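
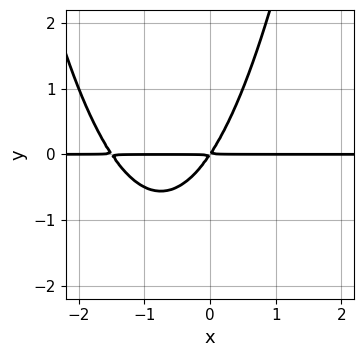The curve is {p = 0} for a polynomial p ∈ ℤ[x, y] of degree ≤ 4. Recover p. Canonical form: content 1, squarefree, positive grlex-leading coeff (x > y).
2*x^2*y + 3*x*y - 2*y^2

1. The degree is 3 — a generic line meets the curve in up to 3 points.
2. Reading off the gridlines: the visible x-axis segment lies entirely on the curve.
3. Matching integer coefficients to the picture gives p.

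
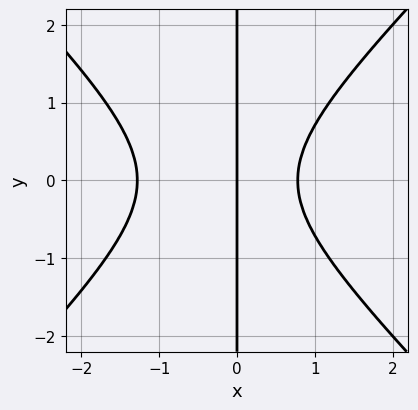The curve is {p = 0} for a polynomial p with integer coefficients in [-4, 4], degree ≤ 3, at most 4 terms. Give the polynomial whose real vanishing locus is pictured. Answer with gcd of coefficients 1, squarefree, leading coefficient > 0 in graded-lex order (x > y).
2*x^3 - 2*x*y^2 + x^2 - 2*x

deg p = 3. A generic line meets the curve in up to 3 points.
Symmetries: the y ↦ −y reflection is a symmetry, so y appears only in even powers.
Against the integer gridlines: it meets the x-axis at x = 0 (among the integer gridlines); every point of the y-axis in the box is on the curve.
These observations pin down the coefficients.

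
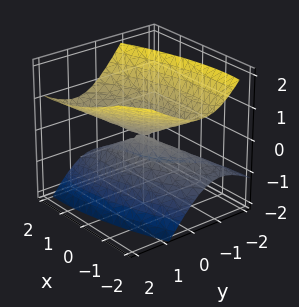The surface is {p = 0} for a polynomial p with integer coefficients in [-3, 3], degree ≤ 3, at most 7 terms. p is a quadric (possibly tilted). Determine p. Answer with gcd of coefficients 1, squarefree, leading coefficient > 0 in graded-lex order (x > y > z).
x^2 - 2*x*y + 3*y^2 - 2*y*z - 3*z^2

1. Degree: a generic line meets the surface in up to 2 points, so deg p = 2.
2. Reading off the gridlines: one y-axis crossing is at y = 0; one x-axis crossing is at x = 0.
3. Assembling these constraints gives the stated polynomial.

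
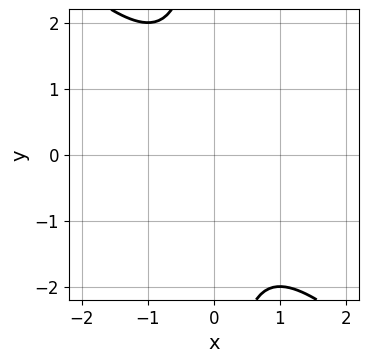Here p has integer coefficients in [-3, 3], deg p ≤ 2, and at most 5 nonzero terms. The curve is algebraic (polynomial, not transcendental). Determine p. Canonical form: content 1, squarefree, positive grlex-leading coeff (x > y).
x^2 + x*y + 1

1. Degree: the shape is more complex than any degree-1 curve, so deg p = 2.
2. Reading off the gridlines: no y-intercept at any integer in the box; it misses every integer gridline on the x-axis.
3. Assembling these constraints gives the stated polynomial.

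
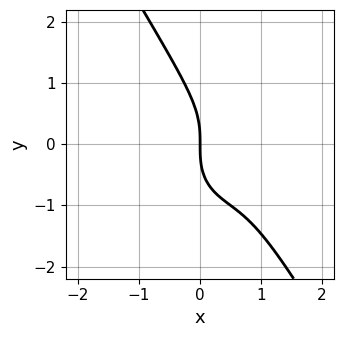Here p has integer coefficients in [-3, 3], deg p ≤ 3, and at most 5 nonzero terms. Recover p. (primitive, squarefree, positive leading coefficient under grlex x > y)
First, degree: no degree-2 curve has this shape, so deg p = 3.
Next, checking where it meets the axes: it crosses the y-axis at the gridline y = 0; it meets the x-axis at x = 0 (among the integer gridlines).
Finally, together with the visible shape, these determine p as stated.

2*x^3 + x*y^2 + y^3 - 3*x^2 + 2*x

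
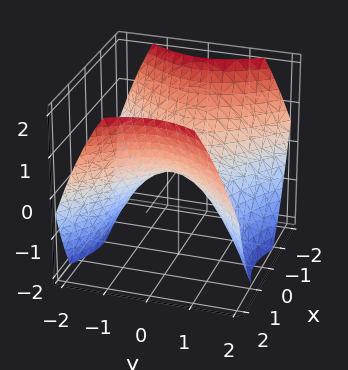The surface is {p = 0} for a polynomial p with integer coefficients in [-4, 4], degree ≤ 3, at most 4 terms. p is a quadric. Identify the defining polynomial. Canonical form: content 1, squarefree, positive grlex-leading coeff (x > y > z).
2*x^2 - 2*y^2 - 3*z

(a) Degree: a saddle surface; a quadric, so deg p = 2.
(b) Symmetries: it's symmetric under x → −x, forcing even powers of x; it's symmetric under y → −y, forcing even powers of y.
(c) Against the integer gridlines: it crosses the x-axis at the gridline x = 0; one z-axis crossing is at z = 0; it meets the y-axis at y = 0 (among the integer gridlines).
(d) The integer polynomial consistent with all of this is the stated p.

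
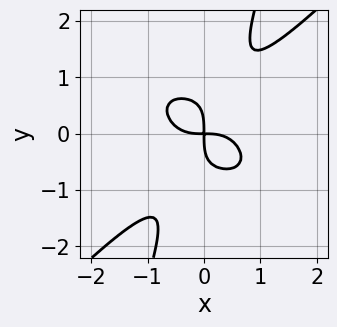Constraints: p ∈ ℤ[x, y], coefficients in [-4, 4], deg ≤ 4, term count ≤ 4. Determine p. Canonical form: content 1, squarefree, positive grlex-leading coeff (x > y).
The degree is 4 — a generic line meets the curve in up to 4 points.
Matching integer coefficients to the picture gives p.

2*x^4 - 3*x*y^3 + y^4 + 2*x*y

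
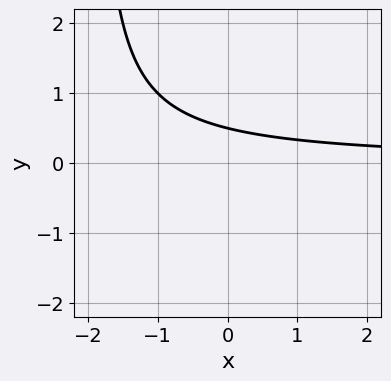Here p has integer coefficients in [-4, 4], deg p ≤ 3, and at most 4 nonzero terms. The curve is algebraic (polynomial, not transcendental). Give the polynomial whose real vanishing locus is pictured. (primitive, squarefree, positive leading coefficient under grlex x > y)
First, deg p = 2. No degree-1 curve has this shape.
Then, reading off the gridlines: no x-intercept at any integer in the box.
Finally, putting this together gives p.

x*y + 2*y - 1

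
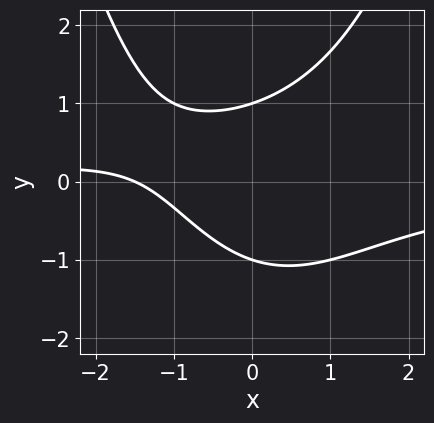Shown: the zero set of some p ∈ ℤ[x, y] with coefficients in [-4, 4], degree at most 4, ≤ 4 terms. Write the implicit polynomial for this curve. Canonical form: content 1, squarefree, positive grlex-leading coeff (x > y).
First, degree: a generic line meets the curve in up to 3 points, so deg p = 3.
Then, checking where it meets the axes: among the integer gridlines, it crosses the y-axis at y ∈ {-1, 1}.
Finally, together with the visible shape, these determine p as stated.

2*x^2*y - 3*y^2 + 2*x + 3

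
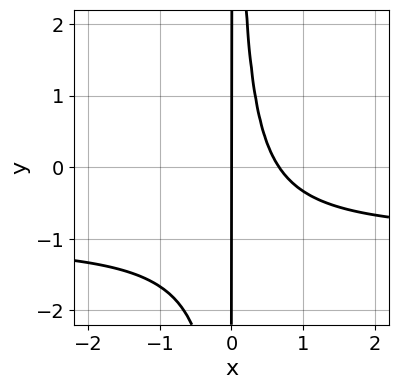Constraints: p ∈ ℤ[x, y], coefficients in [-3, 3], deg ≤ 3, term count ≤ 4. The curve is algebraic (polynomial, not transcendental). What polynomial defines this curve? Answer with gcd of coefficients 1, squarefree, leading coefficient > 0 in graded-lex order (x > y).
3*x^2*y + 3*x^2 - 2*x

1. Degree: no degree-2 curve has this shape, so deg p = 3.
2. Against the integer gridlines: the visible y-axis segment lies entirely on the curve; one x-axis crossing is at x = 0.
3. Putting this together gives p.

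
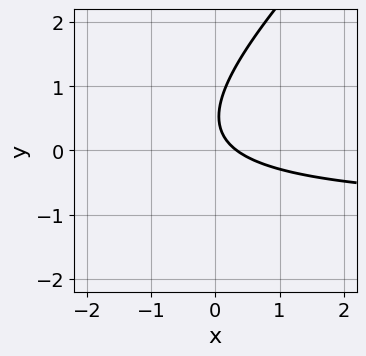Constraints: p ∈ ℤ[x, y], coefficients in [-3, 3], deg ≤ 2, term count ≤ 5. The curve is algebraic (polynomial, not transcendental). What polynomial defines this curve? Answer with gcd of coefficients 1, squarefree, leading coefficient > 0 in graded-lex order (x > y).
First, the degree is 2 — a generic line meets the curve in up to 2 points.
Next, against the integer gridlines: no y-intercept at any integer in the box.
Finally, the integer polynomial consistent with all of this is the stated p.

3*x*y - 3*y^2 + 3*x + 3*y - 1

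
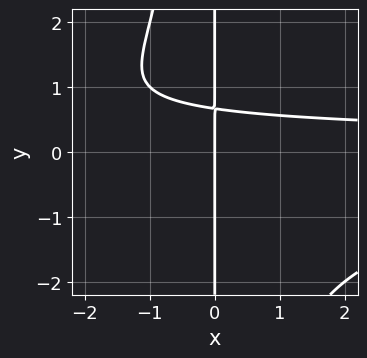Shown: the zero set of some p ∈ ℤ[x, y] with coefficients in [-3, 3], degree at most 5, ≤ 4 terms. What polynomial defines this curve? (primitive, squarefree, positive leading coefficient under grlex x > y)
x^2*y^2 + 3*x*y - 2*x

1. Degree: the shape is more complex than any degree-3 curve, so deg p = 4.
2. Observable constraints: it crosses the x-axis at the gridline x = 0; every point of the y-axis in the box is on the curve.
3. Putting this together gives p.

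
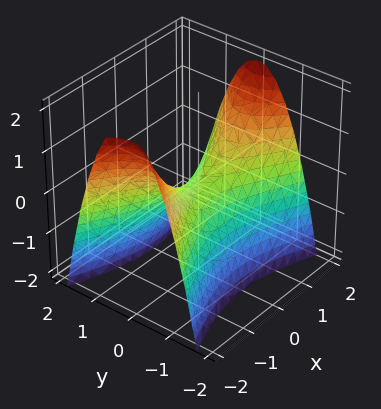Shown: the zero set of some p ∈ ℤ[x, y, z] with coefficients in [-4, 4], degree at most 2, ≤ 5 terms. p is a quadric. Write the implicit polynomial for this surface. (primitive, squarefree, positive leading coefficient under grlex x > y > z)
The degree is 2 — a hyperbolic paraboloid; a quadric.
Symmetries: mirror symmetry y ↦ −y ⇒ only even powers of y; mirror symmetry x ↦ −x ⇒ only even powers of x.
Observable constraints: it meets the z-axis at z = 0 (among the integer gridlines); one x-axis crossing is at x = 0.
These observations pin down the coefficients.

x^2 - 3*y^2 - 2*z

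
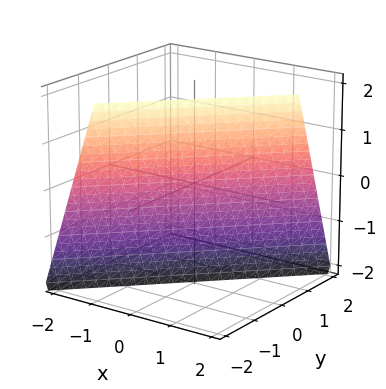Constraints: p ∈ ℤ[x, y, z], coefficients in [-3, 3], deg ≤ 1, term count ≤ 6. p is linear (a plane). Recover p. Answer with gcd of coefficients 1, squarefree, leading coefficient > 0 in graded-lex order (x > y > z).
First, degree: every cross-section is a straight line — this is a plane, so deg p = 1.
Next, reading off the gridlines: it meets the z-axis at z = -2 (among the integer gridlines).
Finally, matching integer coefficients to the picture gives p.

3*x - 3*y - z - 2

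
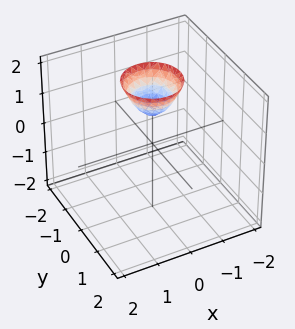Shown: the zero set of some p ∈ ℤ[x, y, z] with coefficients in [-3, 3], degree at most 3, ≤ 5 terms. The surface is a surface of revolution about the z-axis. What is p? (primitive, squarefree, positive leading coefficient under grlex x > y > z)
(a) The degree is 2 — a generic line meets the surface in up to 2 points.
(b) Symmetries: rotational symmetry about the z-axis ⇒ p depends on x, y only through x² + y².
(c) Against the integer gridlines: it misses every integer gridline on the x-axis; no y-intercept at any integer in the box; it crosses the z-axis at the gridline z = 1; a circular section at z = 2 has radius between 0 and 1.
(d) The integer polynomial consistent with all of this is the stated p.

3*x^2 + 3*y^2 - 2*z + 2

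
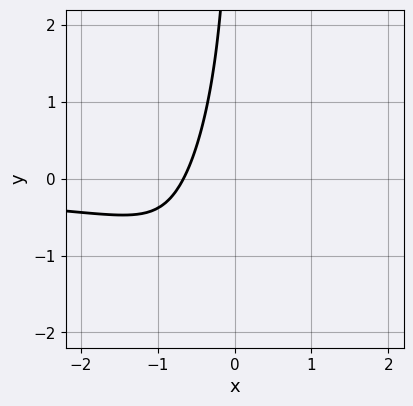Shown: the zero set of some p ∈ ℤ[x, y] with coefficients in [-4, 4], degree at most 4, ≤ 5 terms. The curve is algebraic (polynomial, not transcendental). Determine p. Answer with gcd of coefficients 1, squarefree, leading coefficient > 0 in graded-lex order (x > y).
(a) Degree: the shape is more complex than any degree-2 curve, so deg p = 3.
(b) Against the integer gridlines: the curve avoids every integer y-axis point in the box.
(c) Fitting integer coefficients to these (and the overall shape) gives p.

2*x^2*y - x*y^2 - x*y - 3*x - 2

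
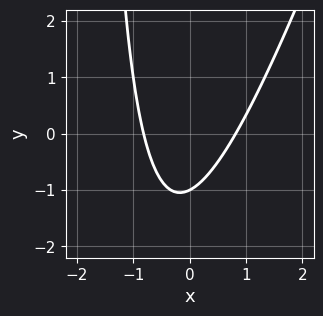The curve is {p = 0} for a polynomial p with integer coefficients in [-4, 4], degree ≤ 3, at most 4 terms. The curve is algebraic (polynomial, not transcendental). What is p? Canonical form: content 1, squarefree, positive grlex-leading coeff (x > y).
Degree: the shape is more complex than any degree-1 curve, so deg p = 2.
From the visible intercepts: one y-axis crossing is at y = -1.
These observations pin down the coefficients.

3*x^2 - x*y - 2*y - 2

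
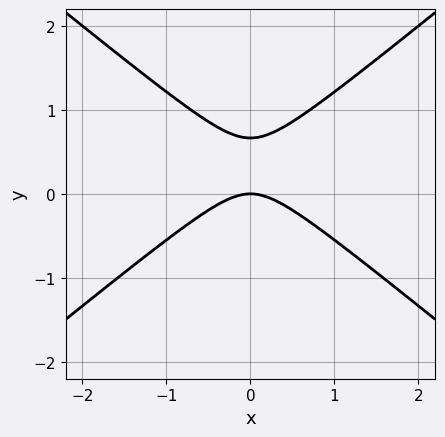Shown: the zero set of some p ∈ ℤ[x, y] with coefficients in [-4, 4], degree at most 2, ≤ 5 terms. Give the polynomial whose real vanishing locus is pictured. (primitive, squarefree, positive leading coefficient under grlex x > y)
2*x^2 - 3*y^2 + 2*y

(a) deg p = 2.
(b) Symmetries: mirror symmetry x ↦ −x ⇒ only even powers of x.
(c) Observable constraints: it meets the x-axis at x = 0 (among the integer gridlines); it meets the y-axis at y = 0 (among the integer gridlines).
(d) The integer polynomial consistent with all of this is the stated p.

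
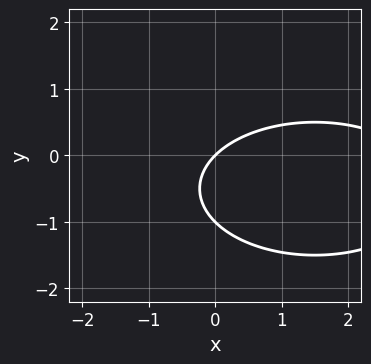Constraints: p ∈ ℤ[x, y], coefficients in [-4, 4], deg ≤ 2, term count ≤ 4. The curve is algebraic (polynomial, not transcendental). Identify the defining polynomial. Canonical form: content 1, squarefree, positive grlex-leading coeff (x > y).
(a) The degree is 2 — the shape is more complex than any degree-1 curve.
(b) Checking where it meets the axes: one x-axis crossing is at x = 0; among the integer gridlines, it crosses the y-axis at y ∈ {-1, 0}.
(c) Assembling these constraints gives the stated polynomial.

x^2 + 3*y^2 - 3*x + 3*y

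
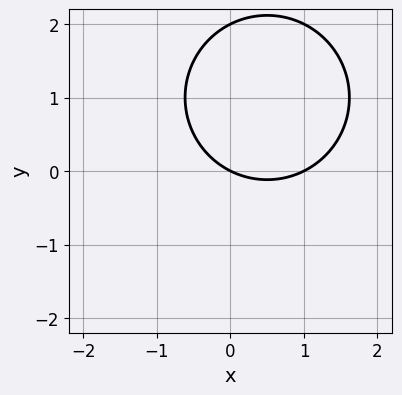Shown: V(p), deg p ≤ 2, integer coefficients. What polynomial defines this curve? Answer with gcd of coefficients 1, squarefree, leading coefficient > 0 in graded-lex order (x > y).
x^2 + y^2 - x - 2*y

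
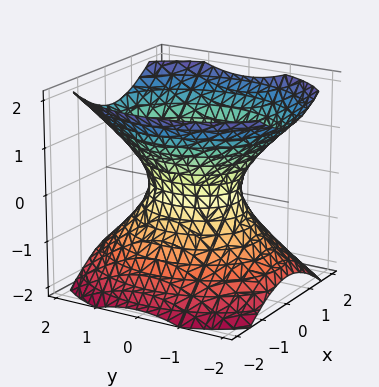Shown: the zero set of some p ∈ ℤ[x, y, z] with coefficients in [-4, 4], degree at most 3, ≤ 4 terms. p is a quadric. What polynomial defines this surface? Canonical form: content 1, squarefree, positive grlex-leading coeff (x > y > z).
1. Degree: an hourglass — one-sheet hyperboloid; a quadric, so deg p = 2.
2. Symmetries: it's symmetric under z → −z, forcing even powers of z; mirror symmetry y ↦ −y ⇒ only even powers of y; the x ↦ −x reflection is a symmetry, so x appears only in even powers.
3. Against the integer gridlines: the y-axis gridline crossings are at y ∈ {-1, 1}; the surface avoids every integer z-axis point in the box.
4. Putting this together gives p.

3*x^2 + 2*y^2 - 3*z^2 - 2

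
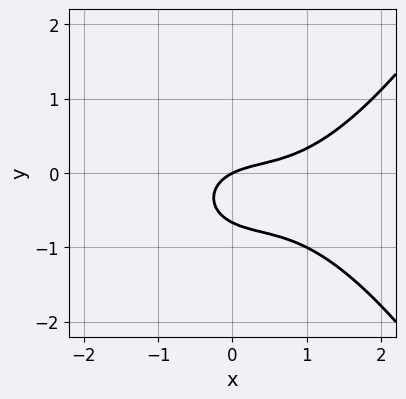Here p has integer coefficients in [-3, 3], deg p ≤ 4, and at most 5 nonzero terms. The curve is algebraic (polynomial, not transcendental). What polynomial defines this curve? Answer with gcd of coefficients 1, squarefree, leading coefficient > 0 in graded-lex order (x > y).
x^3 - x^2 - 3*y^2 + x - 2*y

The degree is 3 — no degree-2 curve has this shape.
Against the integer gridlines: it meets the x-axis at x = 0 (among the integer gridlines); it crosses the y-axis at the gridline y = 0.
These observations pin down the coefficients.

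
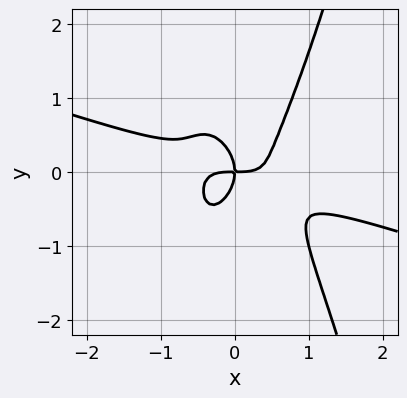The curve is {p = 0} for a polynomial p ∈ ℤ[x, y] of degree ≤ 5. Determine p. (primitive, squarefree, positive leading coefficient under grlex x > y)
x^4 + 3*x^3*y - y^3 - x*y

1. Degree: no degree-3 curve has this shape, so deg p = 4.
2. From the axis intercepts and sections: it meets the x-axis at x = 0 (among the integer gridlines); one y-axis crossing is at y = 0.
3. Fitting integer coefficients to these (and the overall shape) gives p.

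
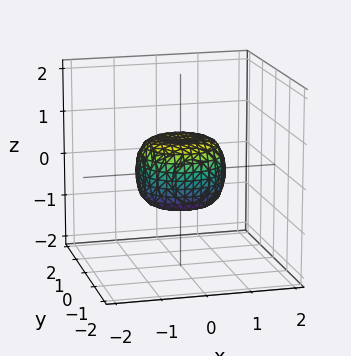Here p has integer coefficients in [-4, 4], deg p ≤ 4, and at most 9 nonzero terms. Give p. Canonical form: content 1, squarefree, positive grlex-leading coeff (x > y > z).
2*x^4 + 4*x^2*y^2 + 2*y^4 - x^2 - y^2 + 2*z^2 - 1

(a) The degree is 4 — the shape is more complex than any degree-3 surface.
(b) By symmetry, every cross-section ⟂ z is a circle, so x, y appear only via x² + y².
(c) Observable constraints: a circular section at z = 0 has radius exactly 1; among the integer gridlines, it crosses the y-axis at y ∈ {-1, 1}; among the integer gridlines, it crosses the x-axis at x ∈ {-1, 1}.
(d) Fitting integer coefficients to these (and the overall shape) gives p.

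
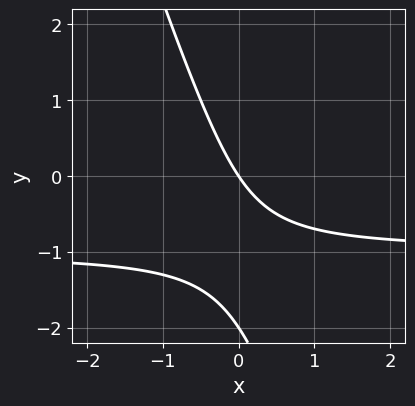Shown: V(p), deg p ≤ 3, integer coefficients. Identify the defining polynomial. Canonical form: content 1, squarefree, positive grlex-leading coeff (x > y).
3*x*y + y^2 + 3*x + 2*y

First, deg p = 2. A generic line meets the curve in up to 2 points.
Next, from the axis intercepts and sections: it meets the x-axis at x = 0 (among the integer gridlines); the y-axis gridline crossings are at y ∈ {-2, 0}.
Finally, the integer polynomial consistent with all of this is the stated p.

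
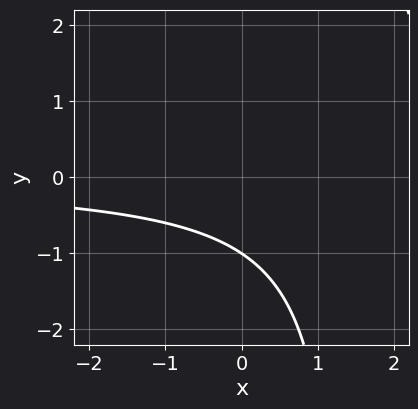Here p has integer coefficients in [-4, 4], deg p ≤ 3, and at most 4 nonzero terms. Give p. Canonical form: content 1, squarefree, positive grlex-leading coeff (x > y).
2*x*y - 3*y - 3

(a) Degree: the shape is more complex than any degree-1 curve, so deg p = 2.
(b) From the visible intercepts: it misses every integer gridline on the x-axis; it meets the y-axis at y = -1 (among the integer gridlines).
(c) Together with the visible shape, these determine p as stated.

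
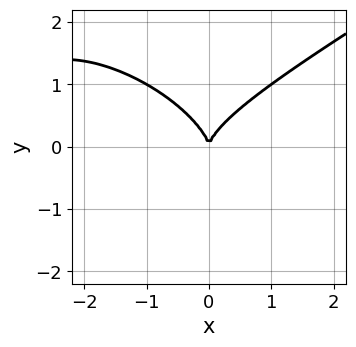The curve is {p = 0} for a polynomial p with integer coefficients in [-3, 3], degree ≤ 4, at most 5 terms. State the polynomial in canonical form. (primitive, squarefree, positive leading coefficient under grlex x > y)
(a) Degree: a generic line meets the curve in up to 3 points, so deg p = 3.
(b) Observable constraints: it crosses the x-axis at the gridline x = 0; it crosses the y-axis at the gridline y = 0.
(c) The integer polynomial consistent with all of this is the stated p.

x^3 - x*y^2 - 3*y^3 + 3*x^2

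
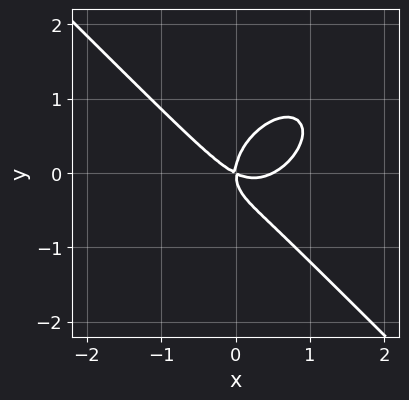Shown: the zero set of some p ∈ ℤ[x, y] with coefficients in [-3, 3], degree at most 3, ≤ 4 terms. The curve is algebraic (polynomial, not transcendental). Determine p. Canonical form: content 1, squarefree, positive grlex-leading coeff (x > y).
2*x^3 + 2*y^3 - x^2 - 2*x*y

1. Degree: a generic line meets the curve in up to 3 points, so deg p = 3.
2. From the axis intercepts and sections: it meets the x-axis at x = 0 (among the integer gridlines); one y-axis crossing is at y = 0.
3. The integer polynomial consistent with all of this is the stated p.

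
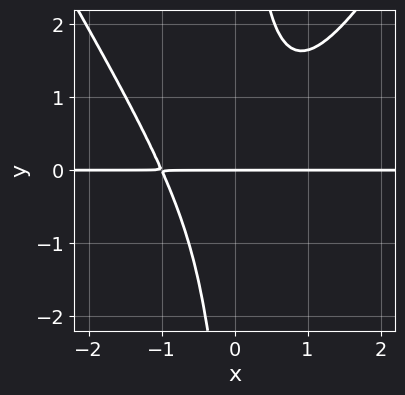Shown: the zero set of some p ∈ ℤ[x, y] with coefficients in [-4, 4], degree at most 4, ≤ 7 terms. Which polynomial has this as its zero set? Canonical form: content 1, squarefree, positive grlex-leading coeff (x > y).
3*x^3*y - x*y^3 - 3*x*y^2 + y^2 + 3*y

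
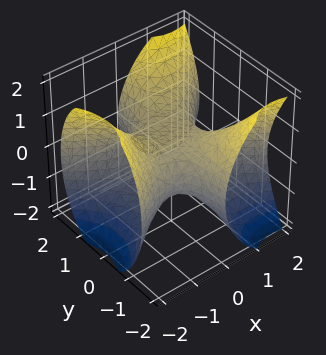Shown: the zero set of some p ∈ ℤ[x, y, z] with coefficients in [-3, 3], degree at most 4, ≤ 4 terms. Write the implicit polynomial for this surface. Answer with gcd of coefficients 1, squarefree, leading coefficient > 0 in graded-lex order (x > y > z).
x^3 - 2*x*y^2 + 2*z^2 - 1

1. deg p = 3. The shape is more complex than any degree-2 surface.
2. From the visible intercepts: the surface avoids every integer y-axis point in the box; it crosses the x-axis at the gridline x = 1.
3. Solving for integer coefficients yields p as stated.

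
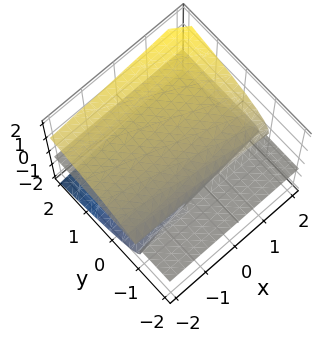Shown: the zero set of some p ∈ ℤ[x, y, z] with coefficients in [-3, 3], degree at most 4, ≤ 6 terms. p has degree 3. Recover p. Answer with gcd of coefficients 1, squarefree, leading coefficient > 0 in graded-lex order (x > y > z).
1. deg p = 3. No degree-2 surface has this shape.
2. Observable constraints: among the integer gridlines, it crosses the z-axis at z ∈ {-1, 0, 1}; every point of the y-axis in the box is on the surface; every point of the x-axis in the box is on the surface.
3. Fitting integer coefficients to these (and the overall shape) gives p.

x*z^2 - 3*z^3 + 3*y*z + 3*z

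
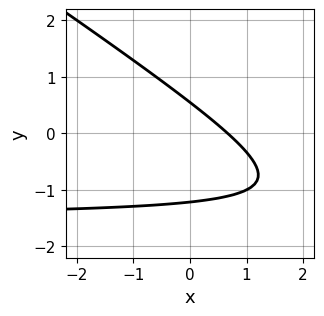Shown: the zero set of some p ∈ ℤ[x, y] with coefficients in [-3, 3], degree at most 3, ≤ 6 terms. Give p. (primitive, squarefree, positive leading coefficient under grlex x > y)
1. The degree is 2 — a generic line meets the curve in up to 2 points.
2. The integer polynomial consistent with all of this is the stated p.

2*x*y + 3*y^2 + 3*x + 2*y - 2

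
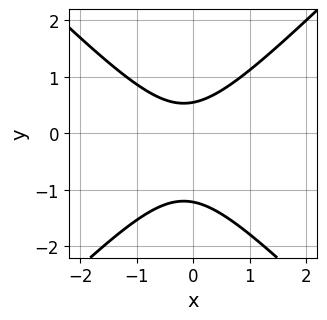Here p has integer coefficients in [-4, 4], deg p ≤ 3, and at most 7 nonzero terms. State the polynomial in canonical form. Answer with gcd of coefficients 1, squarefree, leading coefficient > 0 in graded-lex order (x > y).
3*x^2 - 3*y^2 + x - 2*y + 2

(a) Degree: a generic line meets the curve in up to 2 points, so deg p = 2.
(b) Checking where it meets the axes: it misses every integer gridline on the x-axis.
(c) Assembling these constraints gives the stated polynomial.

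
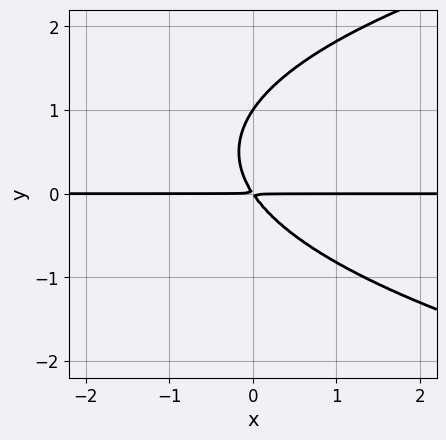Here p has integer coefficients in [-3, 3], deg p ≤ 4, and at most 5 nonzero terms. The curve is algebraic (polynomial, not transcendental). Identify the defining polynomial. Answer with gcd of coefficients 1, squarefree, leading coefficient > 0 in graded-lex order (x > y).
First, the degree is 3 — no degree-2 curve has this shape.
Next, observable constraints: every point of the x-axis in the box is on the curve; one y-axis crossing is at y = 1.
Finally, solving for integer coefficients yields p as stated.

2*y^3 - 3*x*y - 2*y^2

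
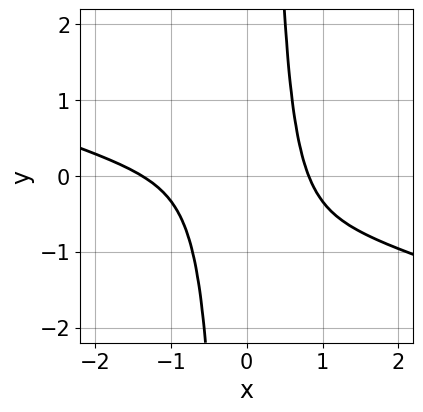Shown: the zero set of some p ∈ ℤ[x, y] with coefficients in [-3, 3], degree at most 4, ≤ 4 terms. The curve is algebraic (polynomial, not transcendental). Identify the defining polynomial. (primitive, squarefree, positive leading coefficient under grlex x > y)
1. The degree is 4 — a generic line meets the curve in up to 4 points.
2. Observable constraints: no y-intercept at any integer in the box.
3. Fitting integer coefficients to these (and the overall shape) gives p.

x^4 + 3*x^3*y + x^3 - 1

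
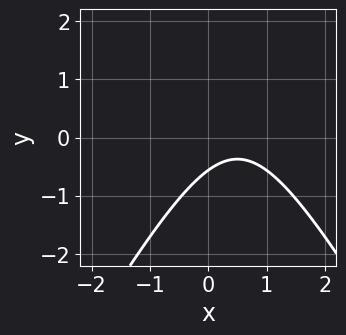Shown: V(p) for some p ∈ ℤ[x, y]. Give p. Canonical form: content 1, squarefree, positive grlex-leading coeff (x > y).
3*x^2 - y^2 - 3*x + 3*y + 2

The degree is 2 — a generic line meets the curve in up to 2 points.
From the axis intercepts and sections: the curve avoids every integer x-axis point in the box.
Together with the visible shape, these determine p as stated.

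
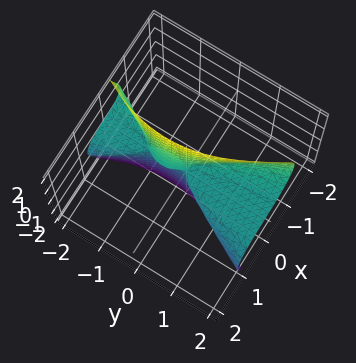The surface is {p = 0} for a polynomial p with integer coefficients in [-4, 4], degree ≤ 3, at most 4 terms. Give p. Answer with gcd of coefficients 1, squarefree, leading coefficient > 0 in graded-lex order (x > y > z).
2*x^3 + 3*x*z^2 + y^2*z + y*z

1. deg p = 3.
2. Against the integer gridlines: the visible y-axis segment lies entirely on the surface; one x-axis crossing is at x = 0; every point of the z-axis in the box is on the surface.
3. Together with the visible shape, these determine p as stated.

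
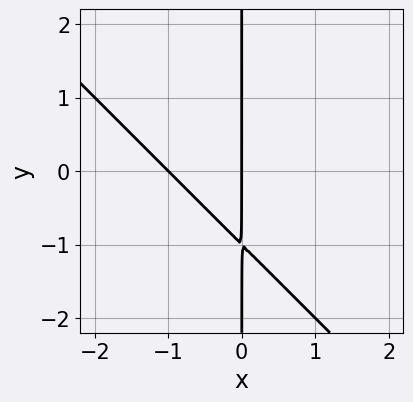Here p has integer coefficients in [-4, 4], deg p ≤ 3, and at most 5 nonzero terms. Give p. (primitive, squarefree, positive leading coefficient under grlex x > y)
x^2 + x*y + x

deg p = 2. A generic line meets the curve in up to 2 points.
Observable constraints: the visible y-axis segment lies entirely on the curve; the x-axis gridline crossings are at x ∈ {-1, 0}.
These observations pin down the coefficients.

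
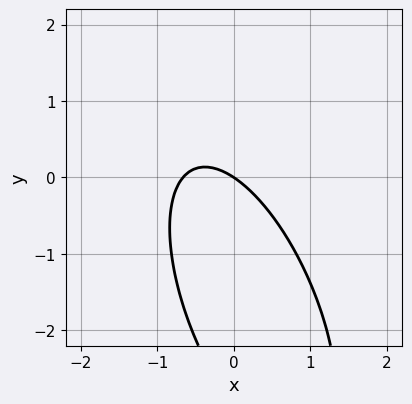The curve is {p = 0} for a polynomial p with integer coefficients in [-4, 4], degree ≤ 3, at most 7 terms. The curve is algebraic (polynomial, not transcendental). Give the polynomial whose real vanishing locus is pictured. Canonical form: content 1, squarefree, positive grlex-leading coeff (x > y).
3*x^2 + 2*x*y + y^2 + 2*x + 3*y

1. deg p = 2.
2. Against the integer gridlines: it meets the y-axis at y = 0 (among the integer gridlines); one x-axis crossing is at x = 0.
3. Fitting integer coefficients to these (and the overall shape) gives p.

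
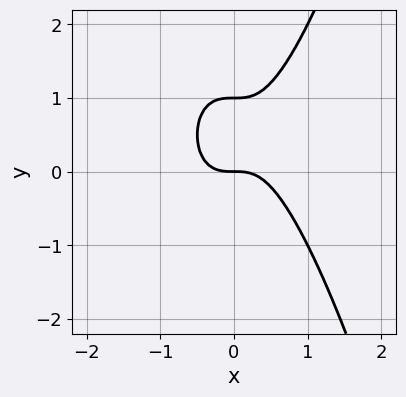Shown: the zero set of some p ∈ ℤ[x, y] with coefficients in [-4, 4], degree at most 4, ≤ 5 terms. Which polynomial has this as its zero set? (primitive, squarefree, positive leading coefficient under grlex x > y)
First, deg p = 3. No degree-2 curve has this shape.
Then, against the integer gridlines: the y-axis gridline crossings are at y ∈ {0, 1}; it crosses the x-axis at the gridline x = 0.
Finally, together with the visible shape, these determine p as stated.

2*x^3 - y^2 + y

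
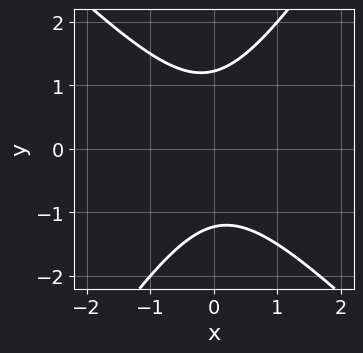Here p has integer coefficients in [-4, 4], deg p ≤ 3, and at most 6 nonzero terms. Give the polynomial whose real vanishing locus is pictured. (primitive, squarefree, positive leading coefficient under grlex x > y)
1. The degree is 2 — no degree-1 curve has this shape.
2. Reading off the gridlines: the curve avoids every integer x-axis point in the box.
3. Solving for integer coefficients yields p as stated.

3*x^2 + x*y - 2*y^2 + 3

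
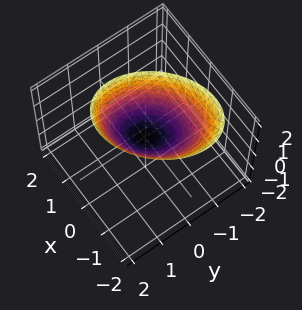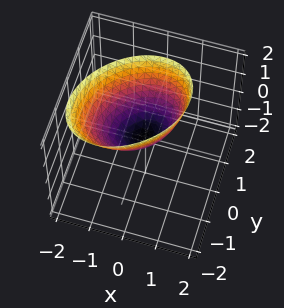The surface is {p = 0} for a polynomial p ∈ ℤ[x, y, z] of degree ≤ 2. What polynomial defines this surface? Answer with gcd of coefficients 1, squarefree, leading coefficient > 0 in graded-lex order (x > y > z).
3*x^2 - 2*x*y + x*z + 3*y^2 - 3*z

1. deg p = 2. No degree-1 surface has this shape.
2. Checking where it meets the axes: one y-axis crossing is at y = 0; it meets the x-axis at x = 0 (among the integer gridlines); one z-axis crossing is at z = 0.
3. Matching integer coefficients to the picture gives p.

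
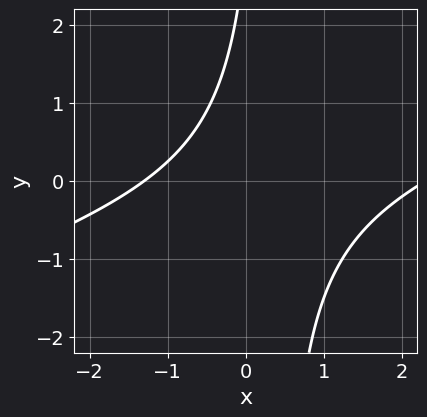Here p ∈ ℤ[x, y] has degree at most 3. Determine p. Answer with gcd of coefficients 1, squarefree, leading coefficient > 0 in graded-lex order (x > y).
1. The degree is 2 — no degree-1 curve has this shape.
2. Checking where it meets the axes: the curve avoids every integer y-axis point in the box.
3. Solving for integer coefficients yields p as stated.

x^2 - 3*x*y - x + y - 3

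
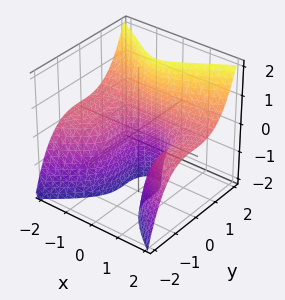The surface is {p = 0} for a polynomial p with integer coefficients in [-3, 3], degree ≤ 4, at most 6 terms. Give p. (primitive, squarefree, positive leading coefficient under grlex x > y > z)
Degree: no degree-2 surface has this shape, so deg p = 3.
Checking where it meets the axes: no z-intercept at any integer in the box.
These observations pin down the coefficients.

3*x^2*z - 3*y^3 - x^2 + 2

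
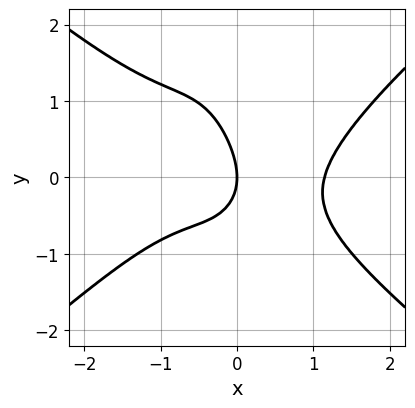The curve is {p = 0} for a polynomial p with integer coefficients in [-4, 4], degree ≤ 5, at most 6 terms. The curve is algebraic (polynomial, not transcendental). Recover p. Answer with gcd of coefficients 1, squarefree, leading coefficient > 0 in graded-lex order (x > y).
(a) The degree is 4 — the shape is more complex than any degree-3 curve.
(b) Against the integer gridlines: one y-axis crossing is at y = 0; it meets the x-axis at x = 0 (among the integer gridlines).
(c) Assembling these constraints gives the stated polynomial.

2*x^4 - 3*x^2*y^2 - 2*x*y - 2*y^2 - 3*x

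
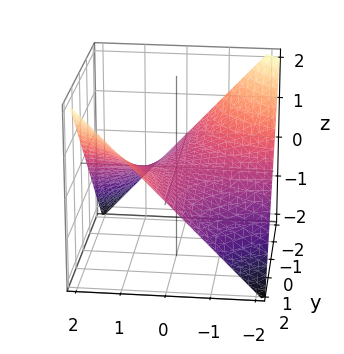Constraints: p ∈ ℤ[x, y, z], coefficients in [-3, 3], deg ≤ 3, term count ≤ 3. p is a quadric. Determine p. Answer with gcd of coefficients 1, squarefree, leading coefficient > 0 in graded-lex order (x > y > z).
First, degree: a hyperbolic paraboloid; a quadric, so deg p = 2.
Next, from the axis intercepts and sections: every point of the y-axis in the box is on the surface; every point of the x-axis in the box is on the surface; it crosses the z-axis at the gridline z = 0.
Finally, fitting integer coefficients to these (and the overall shape) gives p.

x*y - 2*z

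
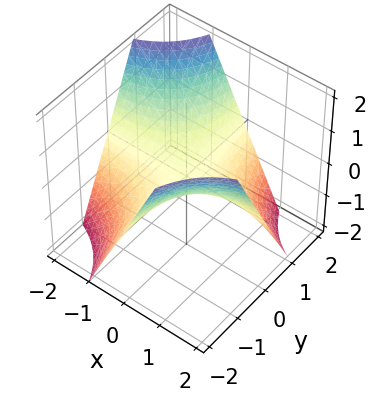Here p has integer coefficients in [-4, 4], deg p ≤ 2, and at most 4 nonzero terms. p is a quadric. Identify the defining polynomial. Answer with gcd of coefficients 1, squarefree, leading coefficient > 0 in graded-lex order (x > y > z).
x*y + z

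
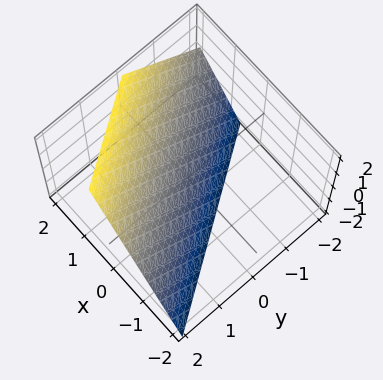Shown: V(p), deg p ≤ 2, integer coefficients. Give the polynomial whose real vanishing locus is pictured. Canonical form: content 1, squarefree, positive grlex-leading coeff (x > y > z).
3*x + 2*y - 2*z - 2

(a) The degree is 1 — the surface is flat (a plane).
(b) From the visible intercepts: it crosses the y-axis at the gridline y = 1; it meets the z-axis at z = -1 (among the integer gridlines).
(c) Together with the visible shape, these determine p as stated.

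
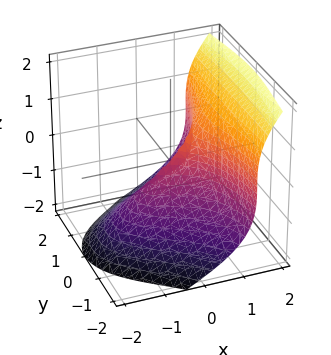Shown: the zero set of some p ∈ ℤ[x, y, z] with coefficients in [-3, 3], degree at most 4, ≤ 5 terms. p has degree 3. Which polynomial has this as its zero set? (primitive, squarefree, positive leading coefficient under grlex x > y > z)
(a) Degree: a generic line meets the surface in up to 3 points, so deg p = 3.
(b) Against the integer gridlines: it crosses the y-axis at the gridline y = 0; it crosses the z-axis at the gridline z = 0.
(c) Putting this together gives p.

x^3 + 2*x*y^2 + x*z^2 - 2*z^3 - 3*y^2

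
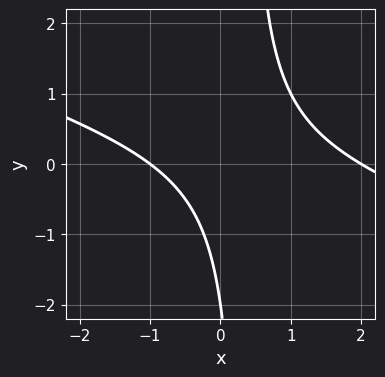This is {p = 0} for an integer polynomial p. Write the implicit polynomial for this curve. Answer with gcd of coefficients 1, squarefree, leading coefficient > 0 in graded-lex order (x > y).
x^2 + 3*x*y - x - y - 2

First, the degree is 2 — the shape is more complex than any degree-1 curve.
Then, from the visible intercepts: the x-axis gridline crossings are at x ∈ {-1, 2}; one y-axis crossing is at y = -2.
Finally, these observations pin down the coefficients.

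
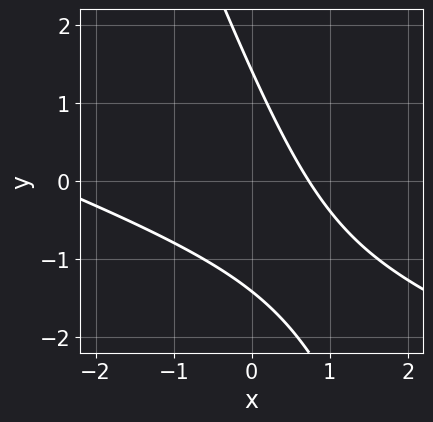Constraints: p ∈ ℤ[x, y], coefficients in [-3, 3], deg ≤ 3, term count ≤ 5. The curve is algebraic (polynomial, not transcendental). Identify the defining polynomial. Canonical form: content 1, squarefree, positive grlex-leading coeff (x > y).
The degree is 2 — no degree-1 curve has this shape.
Matching integer coefficients to the picture gives p.

x^2 + 3*x*y + y^2 + 2*x - 2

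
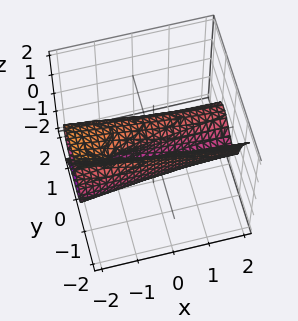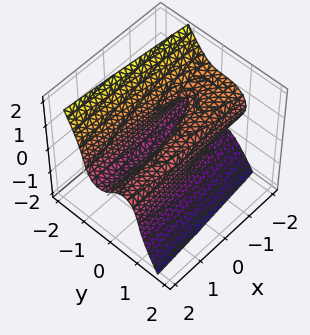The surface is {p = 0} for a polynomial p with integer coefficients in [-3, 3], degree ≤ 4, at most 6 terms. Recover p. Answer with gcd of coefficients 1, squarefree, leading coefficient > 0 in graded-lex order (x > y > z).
3*y^3 + 2*y*z^2 + 2*z^3 + x*z - 2*y

First, the degree is 3 — the shape is more complex than any degree-2 surface.
Next, from the axis intercepts and sections: one y-axis crossing is at y = 0; it meets the z-axis at z = 0 (among the integer gridlines); the visible x-axis segment lies entirely on the surface.
Finally, assembling these constraints gives the stated polynomial.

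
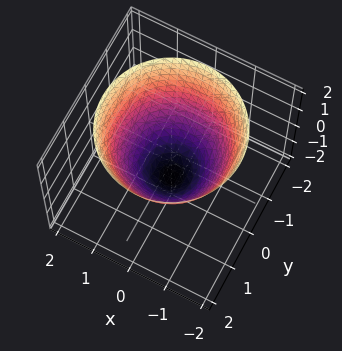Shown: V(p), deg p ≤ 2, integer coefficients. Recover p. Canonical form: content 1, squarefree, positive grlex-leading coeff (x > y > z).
x^2 + y^2 - z - 1

1. The degree is 2 — the shape is more complex than any degree-1 surface.
2. Symmetries: rotational symmetry about the z-axis ⇒ p depends on x, y only through x² + y².
3. Checking where it meets the axes: it crosses the z-axis at the gridline z = -1; among the integer gridlines, it crosses the x-axis at x ∈ {-1, 1}; a circular section at z = 0 has radius exactly 1.
4. These observations pin down the coefficients.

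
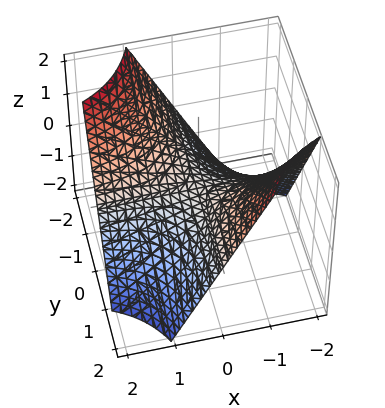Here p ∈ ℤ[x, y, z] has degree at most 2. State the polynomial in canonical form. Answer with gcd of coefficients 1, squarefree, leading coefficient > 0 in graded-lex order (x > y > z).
First, the degree is 2 — a hyperbolic paraboloid; a quadric.
Next, from the visible intercepts: the visible x-axis segment lies entirely on the surface; it meets the z-axis at z = 0 (among the integer gridlines).
Finally, fitting integer coefficients to these (and the overall shape) gives p.

x*y + z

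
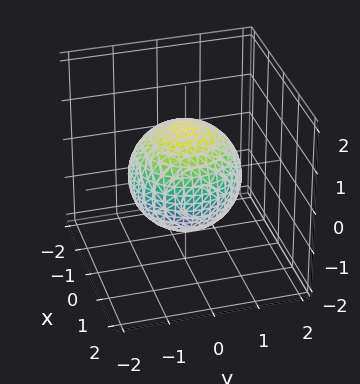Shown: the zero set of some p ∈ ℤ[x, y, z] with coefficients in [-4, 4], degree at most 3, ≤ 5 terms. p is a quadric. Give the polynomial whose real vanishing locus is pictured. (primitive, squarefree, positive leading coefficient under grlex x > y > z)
2*x^2 + 2*y^2 + 2*z^2 - 3

1. Degree: bounded and convex; a quadric, so deg p = 2.
2. Symmetry: the surface is invariant under rotation about z: p = q(x² + y², z); it's symmetric under z → −z, forcing even powers of z.
3. Observable constraints: a circular section at z = -1 has radius between 0 and 1.
4. Together with the visible shape, these determine p as stated.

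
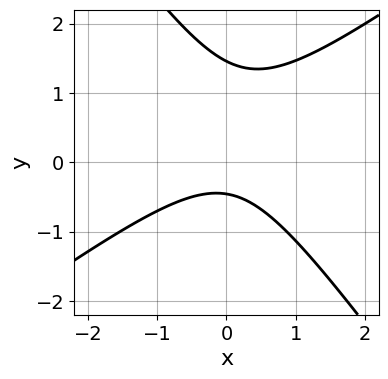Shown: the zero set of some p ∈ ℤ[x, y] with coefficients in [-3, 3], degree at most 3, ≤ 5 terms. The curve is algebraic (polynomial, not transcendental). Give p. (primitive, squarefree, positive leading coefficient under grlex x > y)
3*x^2 - 2*x*y - 3*y^2 + 3*y + 2

(a) deg p = 2. The shape is more complex than any degree-1 curve.
(b) Reading off the gridlines: the curve avoids every integer x-axis point in the box.
(c) Assembling these constraints gives the stated polynomial.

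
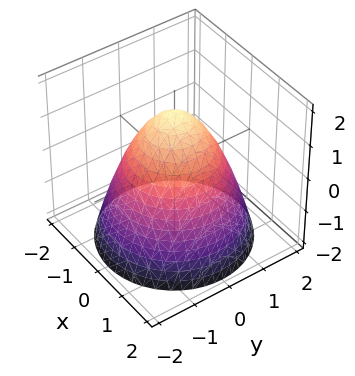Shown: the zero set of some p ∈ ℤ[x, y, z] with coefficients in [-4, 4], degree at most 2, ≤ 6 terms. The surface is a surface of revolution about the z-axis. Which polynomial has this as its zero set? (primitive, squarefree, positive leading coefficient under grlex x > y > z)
2*x^2 + 2*y^2 + 2*z - 3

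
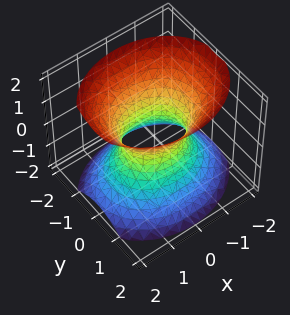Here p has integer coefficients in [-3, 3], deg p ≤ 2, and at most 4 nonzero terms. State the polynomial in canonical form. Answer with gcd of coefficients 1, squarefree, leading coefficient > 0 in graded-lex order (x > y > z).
2*x^2 + 3*y^2 - 2*z^2 - 2

Degree: one connected sheet with a waist; a quadric, so deg p = 2.
Symmetries: mirror symmetry y ↦ −y ⇒ only even powers of y; mirror symmetry x ↦ −x ⇒ only even powers of x; it's symmetric under z → −z, forcing even powers of z.
Observable constraints: the x-axis gridline crossings are at x ∈ {-1, 1}; it misses every integer gridline on the z-axis.
The integer polynomial consistent with all of this is the stated p.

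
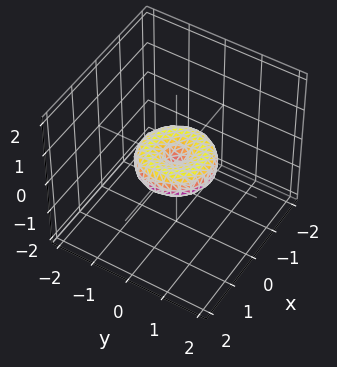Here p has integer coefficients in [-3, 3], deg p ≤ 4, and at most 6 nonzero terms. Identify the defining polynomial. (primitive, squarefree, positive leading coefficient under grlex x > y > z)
x^4 + 2*x^2*y^2 + y^4 - x^2 - y^2 + 2*z^2

First, deg p = 4. The shape is more complex than any degree-3 surface.
Next, symmetries: rotational symmetry about the z-axis ⇒ p depends on x, y only through x² + y².
Next, checking where it meets the axes: the y-axis gridline crossings are at y ∈ {-1, 0, 1}; one z-axis crossing is at z = 0; the x-axis gridline crossings are at x ∈ {-1, 0, 1}.
Finally, putting this together gives p.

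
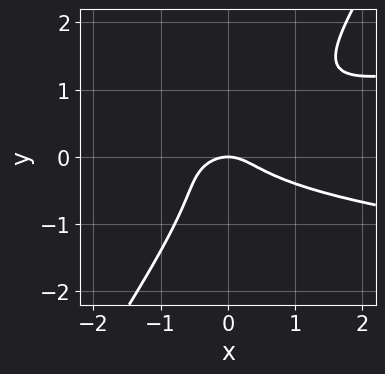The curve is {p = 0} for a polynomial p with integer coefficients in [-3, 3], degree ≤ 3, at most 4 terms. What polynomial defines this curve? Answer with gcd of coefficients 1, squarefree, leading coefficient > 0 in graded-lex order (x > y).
First, deg p = 3. A generic line meets the curve in up to 3 points.
Next, against the integer gridlines: it meets the x-axis at x = 0 (among the integer gridlines); it meets the y-axis at y = 0 (among the integer gridlines).
Finally, these observations pin down the coefficients.

3*x*y^2 - 2*y^3 - x^2 - y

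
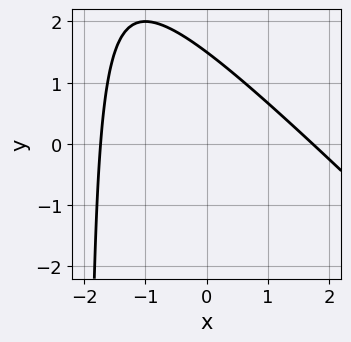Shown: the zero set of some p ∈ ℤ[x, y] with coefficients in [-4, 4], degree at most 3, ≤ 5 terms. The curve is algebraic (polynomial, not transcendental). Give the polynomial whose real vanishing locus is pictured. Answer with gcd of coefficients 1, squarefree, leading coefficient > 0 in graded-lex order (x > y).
x^2 + x*y + 2*y - 3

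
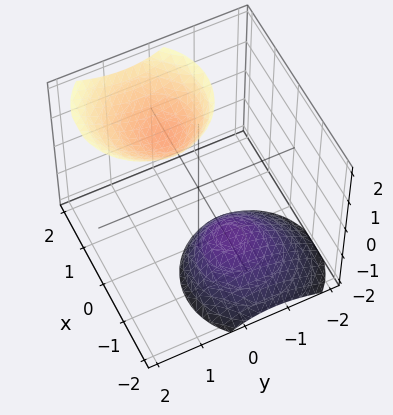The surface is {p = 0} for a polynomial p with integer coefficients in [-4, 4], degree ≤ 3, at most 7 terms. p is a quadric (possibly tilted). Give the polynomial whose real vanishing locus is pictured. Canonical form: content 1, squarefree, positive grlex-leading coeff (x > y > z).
3*x^2 - 3*x*z + 3*y^2 - 2*y*z - z^2 + 3

First, there are 2 components. Treating them together as one polynomial.
Next, the degree is 2 — a generic line meets the surface in up to 2 points.
Then, against the integer gridlines: the surface avoids every integer x-axis point in the box; no y-intercept at any integer in the box.
Finally, matching integer coefficients to the picture gives p.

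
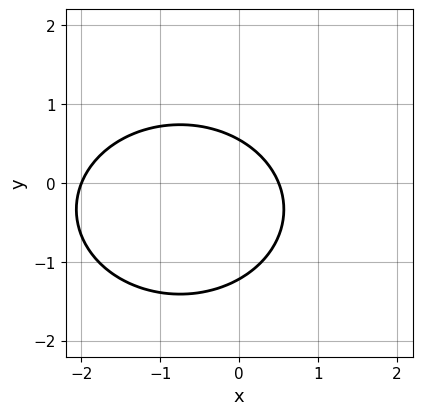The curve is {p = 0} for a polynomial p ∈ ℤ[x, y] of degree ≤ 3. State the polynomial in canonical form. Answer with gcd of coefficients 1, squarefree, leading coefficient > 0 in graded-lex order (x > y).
2*x^2 + 3*y^2 + 3*x + 2*y - 2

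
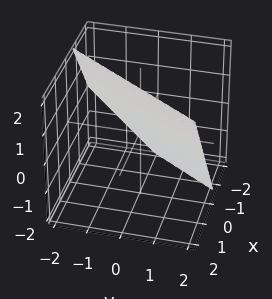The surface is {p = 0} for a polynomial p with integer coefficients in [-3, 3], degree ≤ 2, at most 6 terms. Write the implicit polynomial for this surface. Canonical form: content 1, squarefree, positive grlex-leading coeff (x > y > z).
1. Degree: the surface is flat (a plane), so deg p = 1.
2. Checking where it meets the axes: it meets the z-axis at z = 1 (among the integer gridlines); it crosses the y-axis at the gridline y = 1.
3. Together with the visible shape, these determine p as stated.

3*x - 2*y - 2*z + 2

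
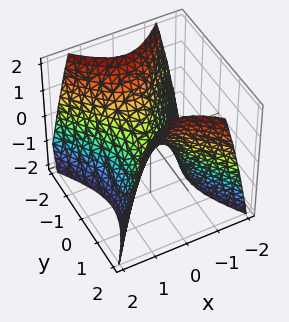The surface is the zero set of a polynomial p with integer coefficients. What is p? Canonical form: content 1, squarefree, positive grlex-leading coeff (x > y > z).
3*x^2 - 2*y^2 + 2*z

deg p = 2. A hyperbolic paraboloid; a quadric.
Symmetries: the x ↦ −x reflection is a symmetry, so x appears only in even powers; mirror symmetry y ↦ −y ⇒ only even powers of y.
Reading off the gridlines: it crosses the z-axis at the gridline z = 0; one x-axis crossing is at x = 0; it crosses the y-axis at the gridline y = 0.
Together with the visible shape, these determine p as stated.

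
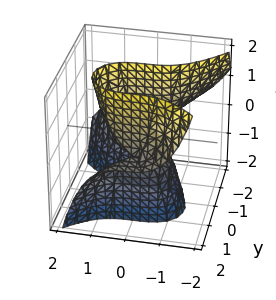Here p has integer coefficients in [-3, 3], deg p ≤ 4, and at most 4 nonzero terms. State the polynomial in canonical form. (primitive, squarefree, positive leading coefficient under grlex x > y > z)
2*x^3 + 3*y^2*z - 2*y*z - 2*z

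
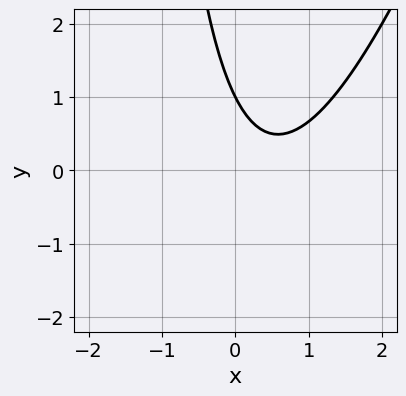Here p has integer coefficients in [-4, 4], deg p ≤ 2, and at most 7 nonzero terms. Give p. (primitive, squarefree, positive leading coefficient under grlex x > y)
3*x^2 - x*y - 3*x - 2*y + 2

Degree: no degree-1 curve has this shape, so deg p = 2.
From the visible intercepts: no x-intercept at any integer in the box; one y-axis crossing is at y = 1.
The integer polynomial consistent with all of this is the stated p.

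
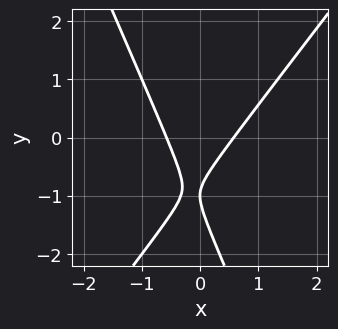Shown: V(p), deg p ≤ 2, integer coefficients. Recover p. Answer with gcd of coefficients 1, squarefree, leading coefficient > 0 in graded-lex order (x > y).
First, degree: the shape is more complex than any degree-1 curve, so deg p = 2.
Next, checking where it meets the axes: it crosses the y-axis at the gridline y = -1.
Finally, putting this together gives p.

3*x^2 - x*y - y^2 - 2*y - 1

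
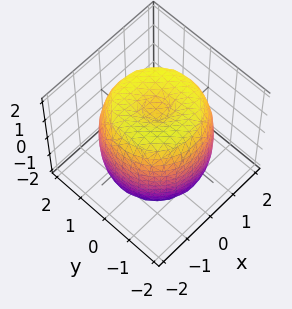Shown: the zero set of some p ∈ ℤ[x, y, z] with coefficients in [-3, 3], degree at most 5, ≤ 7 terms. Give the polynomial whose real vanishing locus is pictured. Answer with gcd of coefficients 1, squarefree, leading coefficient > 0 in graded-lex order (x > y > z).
x^4 + 2*x^2*y^2 + y^4 - 2*x^2 - 2*y^2 + z^2 - 2

(a) deg p = 4.
(b) By symmetry, every cross-section ⟂ z is a circle, so x, y appear only via x² + y².
(c) From the axis intercepts and sections: a circular section at z = 1 has radius between 1 and 2.
(d) These observations pin down the coefficients.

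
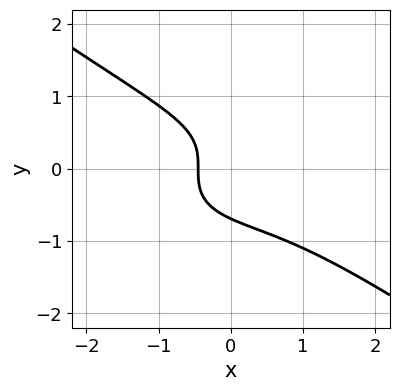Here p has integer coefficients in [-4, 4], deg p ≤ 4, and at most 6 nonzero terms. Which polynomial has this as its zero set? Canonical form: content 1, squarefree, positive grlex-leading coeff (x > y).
x^3 + 3*y^3 + 2*x + 1

Degree: no degree-2 curve has this shape, so deg p = 3.
Matching integer coefficients to the picture gives p.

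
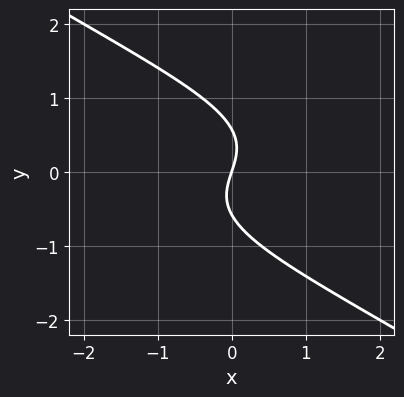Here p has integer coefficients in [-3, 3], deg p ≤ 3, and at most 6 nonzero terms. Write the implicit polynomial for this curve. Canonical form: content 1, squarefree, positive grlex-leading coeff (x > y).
2*x*y^2 + 3*y^3 + 3*x - y

(a) The degree is 3 — a generic line meets the curve in up to 3 points.
(b) From the visible intercepts: it meets the y-axis at y = 0 (among the integer gridlines); one x-axis crossing is at x = 0.
(c) Together with the visible shape, these determine p as stated.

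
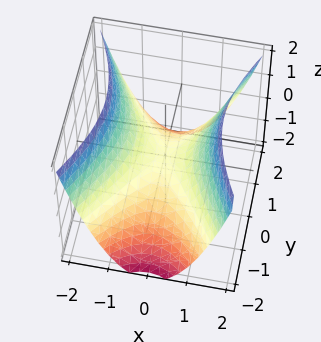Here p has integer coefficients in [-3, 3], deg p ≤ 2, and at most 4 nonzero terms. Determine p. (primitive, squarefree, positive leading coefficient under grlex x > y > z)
deg p = 2. A saddle surface; a quadric.
Symmetries: it's symmetric under y → −y, forcing even powers of y; it's symmetric under x → −x, forcing even powers of x.
From the visible intercepts: it meets the y-axis at y = 0 (among the integer gridlines); it crosses the z-axis at the gridline z = 0; it meets the x-axis at x = 0 (among the integer gridlines).
These observations pin down the coefficients.

2*x^2 - y^2 - 2*z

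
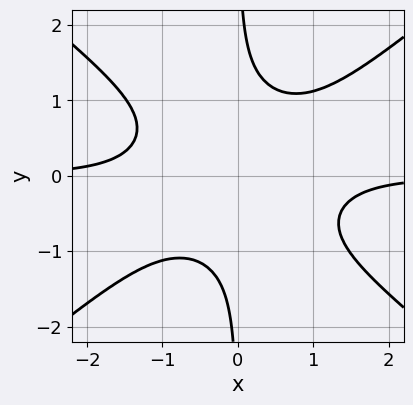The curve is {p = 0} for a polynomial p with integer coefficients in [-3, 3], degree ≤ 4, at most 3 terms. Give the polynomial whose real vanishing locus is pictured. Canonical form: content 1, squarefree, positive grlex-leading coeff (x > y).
2*x^3*y - 3*x*y^3 + 2

First, deg p = 4. No degree-3 curve has this shape.
Next, from the visible intercepts: the curve avoids every integer y-axis point in the box; it misses every integer gridline on the x-axis.
Finally, matching integer coefficients to the picture gives p.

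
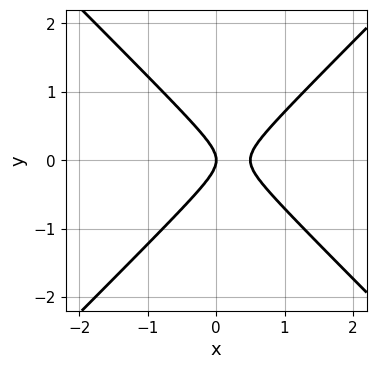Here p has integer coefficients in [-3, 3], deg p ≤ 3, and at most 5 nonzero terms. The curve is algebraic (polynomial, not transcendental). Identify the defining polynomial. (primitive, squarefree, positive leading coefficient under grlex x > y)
2*x^2 - 2*y^2 - x

1. deg p = 2.
2. Symmetries: it's symmetric under y → −y, forcing even powers of y.
3. From the axis intercepts and sections: it crosses the y-axis at the gridline y = 0; it meets the x-axis at x = 0 (among the integer gridlines).
4. Matching integer coefficients to the picture gives p.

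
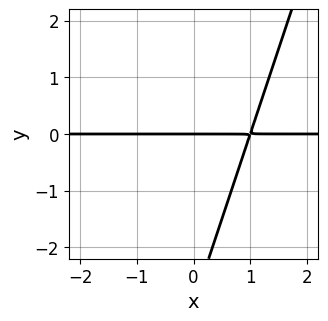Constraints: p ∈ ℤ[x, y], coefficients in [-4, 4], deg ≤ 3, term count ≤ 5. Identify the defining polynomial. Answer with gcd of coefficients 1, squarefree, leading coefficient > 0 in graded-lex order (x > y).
(a) deg p = 2.
(b) Against the integer gridlines: the visible x-axis segment lies entirely on the curve; it crosses the y-axis at the gridline y = 0.
(c) Solving for integer coefficients yields p as stated.

3*x*y - y^2 - 3*y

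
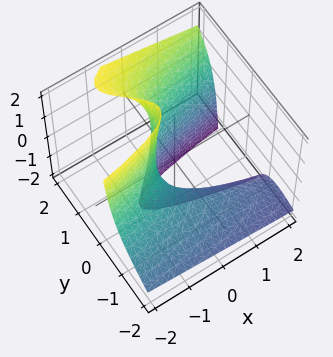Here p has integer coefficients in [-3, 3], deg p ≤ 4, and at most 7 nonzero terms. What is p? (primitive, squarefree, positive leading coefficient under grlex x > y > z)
The degree is 3 — no degree-2 surface has this shape.
From the axis intercepts and sections: no z-intercept at any integer in the box.
Putting this together gives p.

2*y^3 - 3*y^2*z + 2*y*z - 2*x - 1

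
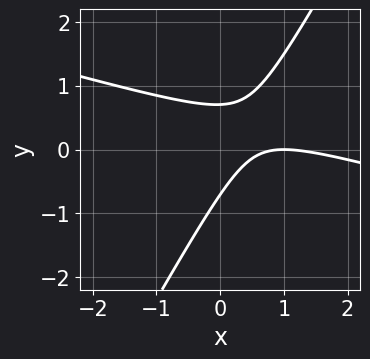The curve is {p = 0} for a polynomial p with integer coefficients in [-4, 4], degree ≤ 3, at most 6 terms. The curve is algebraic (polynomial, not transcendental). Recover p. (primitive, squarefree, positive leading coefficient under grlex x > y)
x^2 + 3*x*y - 2*y^2 - 2*x + 1

1. deg p = 2. No degree-1 curve has this shape.
2. Reading off the gridlines: one x-axis crossing is at x = 1.
3. Matching integer coefficients to the picture gives p.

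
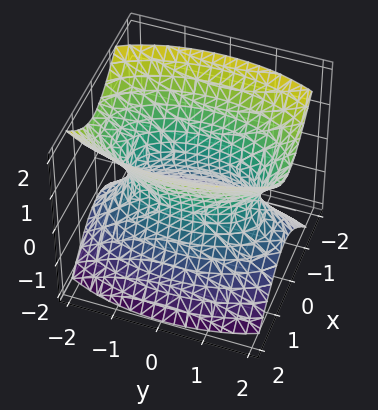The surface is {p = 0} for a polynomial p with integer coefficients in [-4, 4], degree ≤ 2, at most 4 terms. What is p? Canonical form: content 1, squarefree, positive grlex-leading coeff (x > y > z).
3*x^2 + y^2 - 2*z^2 - 2

Degree: one connected sheet with a waist; a quadric, so deg p = 2.
Symmetries: the y ↦ −y reflection is a symmetry, so y appears only in even powers; mirror symmetry x ↦ −x ⇒ only even powers of x; mirror symmetry z ↦ −z ⇒ only even powers of z.
Reading off the gridlines: no z-intercept at any integer in the box.
Solving for integer coefficients yields p as stated.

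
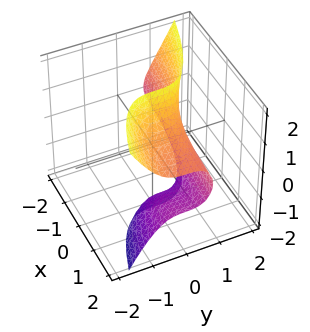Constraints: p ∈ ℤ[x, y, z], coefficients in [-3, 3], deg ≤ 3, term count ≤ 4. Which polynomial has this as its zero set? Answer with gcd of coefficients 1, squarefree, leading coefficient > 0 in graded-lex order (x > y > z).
Degree: the shape is more complex than any degree-2 surface, so deg p = 3.
From the visible intercepts: no z-intercept at any integer in the box; it misses every integer gridline on the x-axis.
Solving for integer coefficients yields p as stated.

x*z^2 + 2*y^3 - 1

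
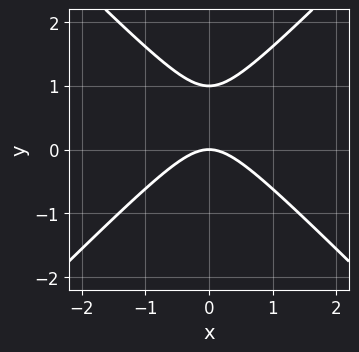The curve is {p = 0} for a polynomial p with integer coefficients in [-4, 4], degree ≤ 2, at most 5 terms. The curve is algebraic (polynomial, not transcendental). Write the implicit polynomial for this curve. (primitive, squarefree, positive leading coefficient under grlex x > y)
x^2 - y^2 + y

(a) The degree is 2 — no degree-1 curve has this shape.
(b) Symmetries: mirror symmetry x ↦ −x ⇒ only even powers of x.
(c) From the visible intercepts: one x-axis crossing is at x = 0; among the integer gridlines, it crosses the y-axis at y ∈ {0, 1}.
(d) Solving for integer coefficients yields p as stated.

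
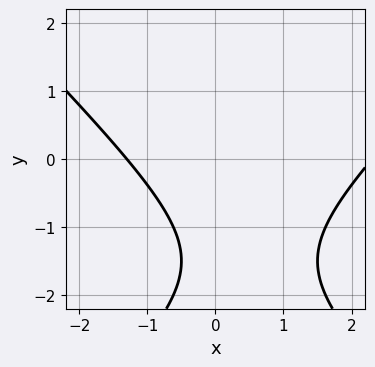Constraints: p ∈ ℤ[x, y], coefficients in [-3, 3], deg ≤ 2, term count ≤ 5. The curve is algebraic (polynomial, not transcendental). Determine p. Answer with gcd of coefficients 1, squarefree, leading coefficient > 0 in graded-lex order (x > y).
Degree: the shape is more complex than any degree-1 curve, so deg p = 2.
Reading off the gridlines: no y-intercept at any integer in the box.
Together with the visible shape, these determine p as stated.

x^2 - y^2 - x - 3*y - 3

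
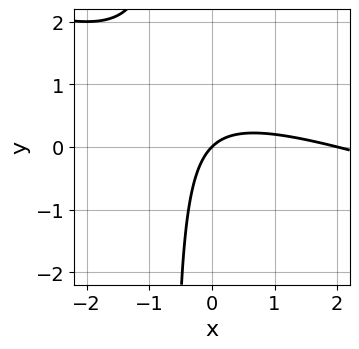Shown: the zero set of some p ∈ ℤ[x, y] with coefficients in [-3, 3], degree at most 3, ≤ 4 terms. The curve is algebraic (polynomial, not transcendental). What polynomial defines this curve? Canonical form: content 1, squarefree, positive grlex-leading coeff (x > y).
1. Degree: the shape is more complex than any degree-1 curve, so deg p = 2.
2. Checking where it meets the axes: the x-axis gridline crossings are at x ∈ {0, 2}; it crosses the y-axis at the gridline y = 0.
3. Together with the visible shape, these determine p as stated.

x^2 + 3*x*y - 2*x + 2*y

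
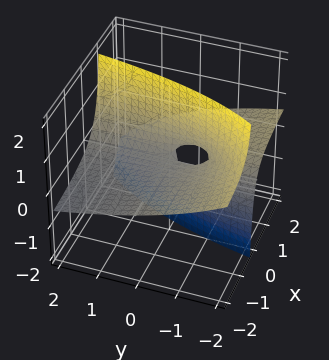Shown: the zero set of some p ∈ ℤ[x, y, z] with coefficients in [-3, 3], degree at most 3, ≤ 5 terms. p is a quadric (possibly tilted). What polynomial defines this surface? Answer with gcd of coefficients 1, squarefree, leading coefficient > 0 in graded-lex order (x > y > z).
x*y + 3*x*z - y*z - z

(a) deg p = 2. The shape is more complex than any degree-1 surface.
(b) Reading off the gridlines: one z-axis crossing is at z = 0; every point of the y-axis in the box is on the surface.
(c) Matching integer coefficients to the picture gives p. Check: (-2, 0, 0) on the x-axis lies on the surface, and p(-2, 0, 0) = 0. ✓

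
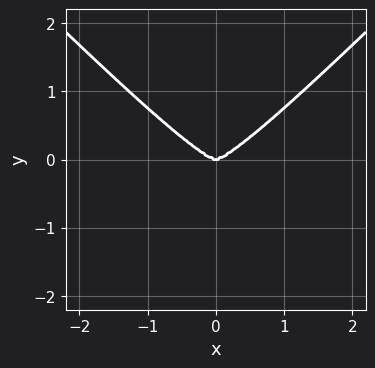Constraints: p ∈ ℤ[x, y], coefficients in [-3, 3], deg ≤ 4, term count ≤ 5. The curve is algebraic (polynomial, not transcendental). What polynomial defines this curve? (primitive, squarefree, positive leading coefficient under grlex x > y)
x^4 - x^2*y^2 - y^3

(a) deg p = 4. The shape is more complex than any degree-3 curve.
(b) Symmetries: it's symmetric under x → −x, forcing even powers of x.
(c) From the visible intercepts: it meets the y-axis at y = 0 (among the integer gridlines); one x-axis crossing is at x = 0.
(d) Putting this together gives p.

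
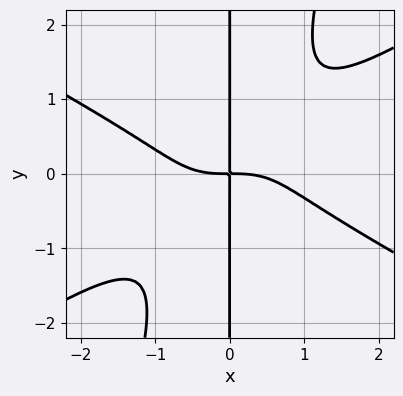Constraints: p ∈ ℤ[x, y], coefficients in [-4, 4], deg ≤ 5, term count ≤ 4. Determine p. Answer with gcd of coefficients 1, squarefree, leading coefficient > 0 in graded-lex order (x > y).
x^4 - 3*x^2*y^2 + x*y^3 + 2*x*y

The degree is 4 — a generic line meets the curve in up to 4 points.
Checking where it meets the axes: every point of the y-axis in the box is on the curve.
Matching integer coefficients to the picture gives p.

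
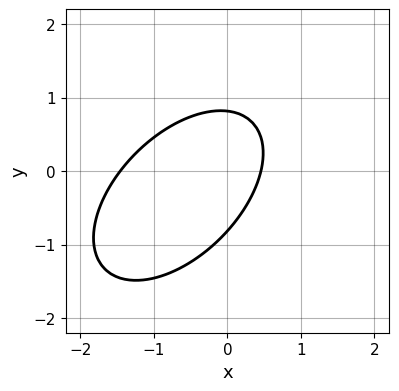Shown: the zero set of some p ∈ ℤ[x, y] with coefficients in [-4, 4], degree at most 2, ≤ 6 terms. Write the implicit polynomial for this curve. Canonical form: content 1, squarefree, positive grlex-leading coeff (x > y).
3*x^2 - 3*x*y + 3*y^2 + 3*x - 2

deg p = 2. No degree-1 curve has this shape.
Solving for integer coefficients yields p as stated.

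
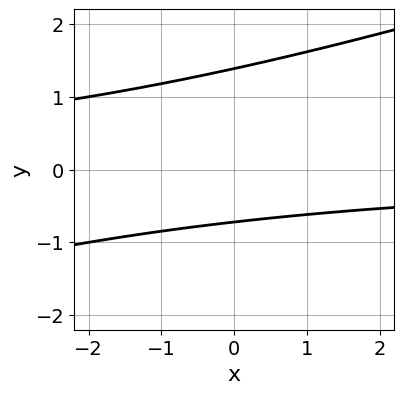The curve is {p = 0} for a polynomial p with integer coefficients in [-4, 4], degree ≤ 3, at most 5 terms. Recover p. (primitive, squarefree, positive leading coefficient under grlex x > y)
(a) The degree is 2 — the shape is more complex than any degree-1 curve.
(b) From the visible intercepts: it misses every integer gridline on the x-axis.
(c) Fitting integer coefficients to these (and the overall shape) gives p.

x*y - 3*y^2 + 2*y + 3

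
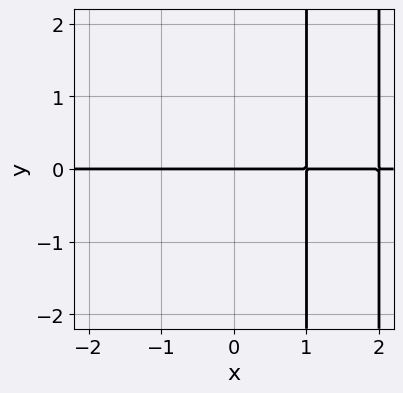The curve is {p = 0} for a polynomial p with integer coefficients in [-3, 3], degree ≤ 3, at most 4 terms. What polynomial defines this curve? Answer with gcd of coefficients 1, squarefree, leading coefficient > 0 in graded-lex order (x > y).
First, the degree is 3 — a generic line meets the curve in up to 3 points.
Then, from the axis intercepts and sections: every point of the x-axis in the box is on the curve; one y-axis crossing is at y = 0.
Finally, solving for integer coefficients yields p as stated.

x^2*y - 3*x*y + 2*y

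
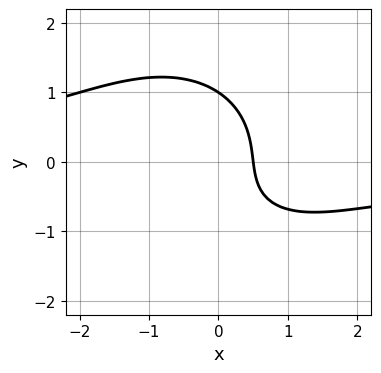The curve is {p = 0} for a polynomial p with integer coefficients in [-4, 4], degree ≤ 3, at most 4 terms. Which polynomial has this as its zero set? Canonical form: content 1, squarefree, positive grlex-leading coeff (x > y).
x^2*y + y^3 + 2*x - 1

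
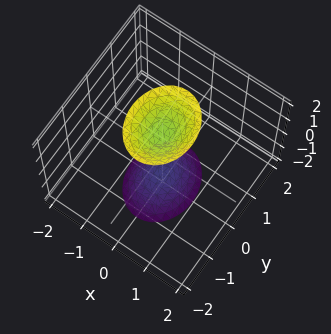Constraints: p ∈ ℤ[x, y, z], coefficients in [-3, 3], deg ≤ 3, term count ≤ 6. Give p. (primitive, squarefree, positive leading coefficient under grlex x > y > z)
3*x^2 + 2*y^2 - z^2 + 2

The picture has 2 separate pieces.
The degree is 2 — two separate bowl-shaped sheets opening away from each other; a quadric.
Symmetries: mirror symmetry y ↦ −y ⇒ only even powers of y; the z ↦ −z reflection is a symmetry, so z appears only in even powers; the x ↦ −x reflection is a symmetry, so x appears only in even powers.
From the visible intercepts: no y-intercept at any integer in the box; no x-intercept at any integer in the box.
Solving for integer coefficients yields p as stated.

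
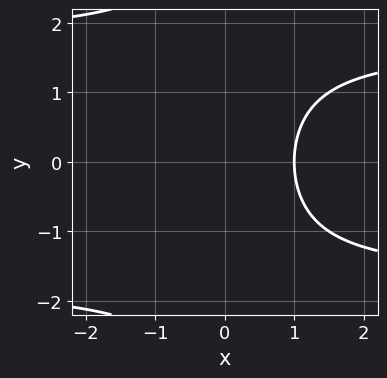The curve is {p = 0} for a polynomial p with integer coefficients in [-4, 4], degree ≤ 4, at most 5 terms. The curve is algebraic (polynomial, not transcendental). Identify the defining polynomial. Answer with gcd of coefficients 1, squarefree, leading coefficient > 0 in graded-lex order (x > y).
First, deg p = 3. The shape is more complex than any degree-2 curve.
Then, symmetries: the y ↦ −y reflection is a symmetry, so y appears only in even powers.
Then, against the integer gridlines: it misses every integer gridline on the y-axis; it meets the x-axis at x = 1 (among the integer gridlines).
Finally, the integer polynomial consistent with all of this is the stated p.

x*y^2 - 3*x + 3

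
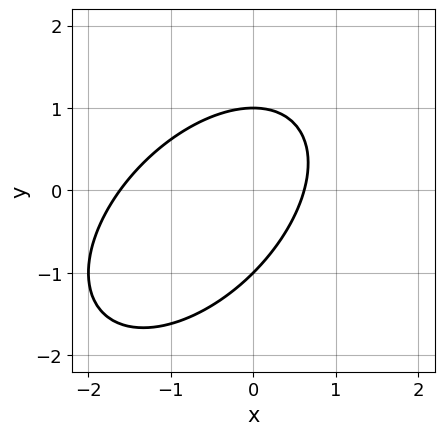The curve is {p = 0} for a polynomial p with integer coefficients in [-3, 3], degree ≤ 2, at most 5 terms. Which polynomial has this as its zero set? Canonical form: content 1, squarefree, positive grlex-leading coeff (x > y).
x^2 - x*y + y^2 + x - 1

deg p = 2. The shape is more complex than any degree-1 curve.
Against the integer gridlines: among the integer gridlines, it crosses the y-axis at y ∈ {-1, 1}.
Together with the visible shape, these determine p as stated.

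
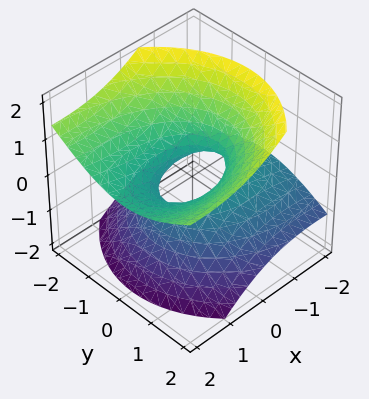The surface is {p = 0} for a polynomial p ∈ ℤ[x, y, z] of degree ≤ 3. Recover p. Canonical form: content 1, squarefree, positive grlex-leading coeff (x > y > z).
x^2 - 3*x*z + 2*y^2 - 3*z^2 - 1

(a) Degree: no degree-1 surface has this shape, so deg p = 2.
(b) From the axis intercepts and sections: no z-intercept at any integer in the box; among the integer gridlines, it crosses the x-axis at x ∈ {-1, 1}.
(c) Matching integer coefficients to the picture gives p.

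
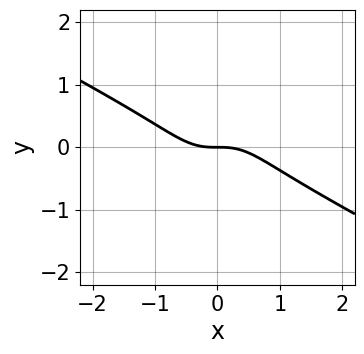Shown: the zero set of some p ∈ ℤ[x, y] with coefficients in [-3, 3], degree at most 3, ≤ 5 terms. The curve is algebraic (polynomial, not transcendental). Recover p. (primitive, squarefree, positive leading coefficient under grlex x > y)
2*x^3 + 3*x^2*y + 3*y^3 + 2*y

First, the degree is 3 — no degree-2 curve has this shape.
Next, against the integer gridlines: it crosses the y-axis at the gridline y = 0; it crosses the x-axis at the gridline x = 0.
Finally, together with the visible shape, these determine p as stated.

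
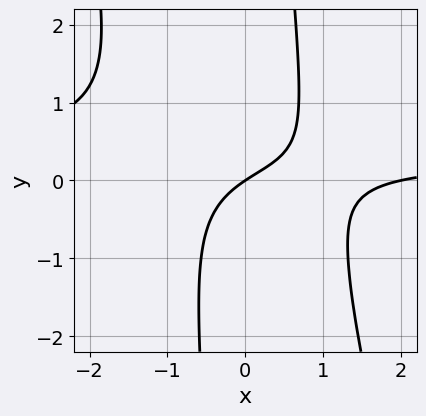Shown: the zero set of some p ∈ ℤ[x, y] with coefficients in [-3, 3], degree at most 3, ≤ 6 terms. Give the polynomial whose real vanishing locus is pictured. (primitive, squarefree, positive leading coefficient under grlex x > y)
3*x^2*y + x*y^2 - x^2 + 2*x - 3*y

1. deg p = 3. A generic line meets the curve in up to 3 points.
2. From the visible intercepts: among the integer gridlines, it crosses the x-axis at x ∈ {0, 2}; it meets the y-axis at y = 0 (among the integer gridlines).
3. Assembling these constraints gives the stated polynomial.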